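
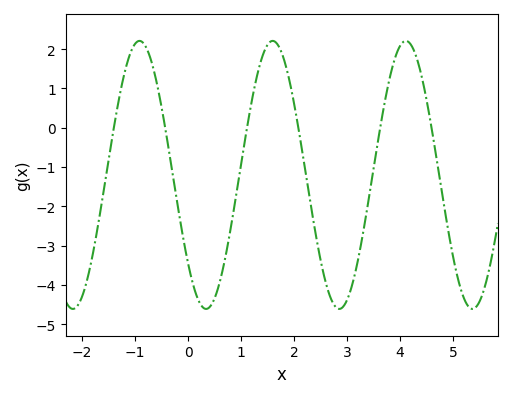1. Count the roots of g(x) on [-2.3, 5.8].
6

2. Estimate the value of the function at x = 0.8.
-2.6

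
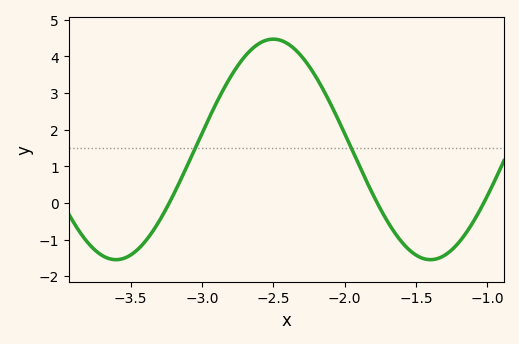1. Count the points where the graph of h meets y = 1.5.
2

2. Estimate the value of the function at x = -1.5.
-1.42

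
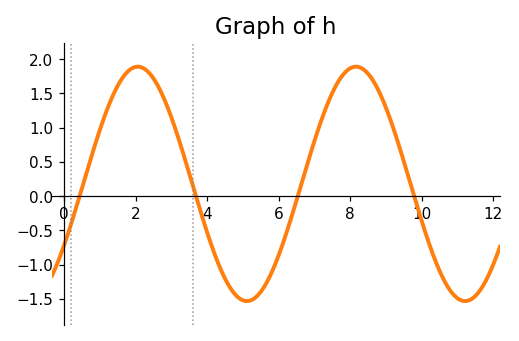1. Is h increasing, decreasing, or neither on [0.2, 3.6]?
neither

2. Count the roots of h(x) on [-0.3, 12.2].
4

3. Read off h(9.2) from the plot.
1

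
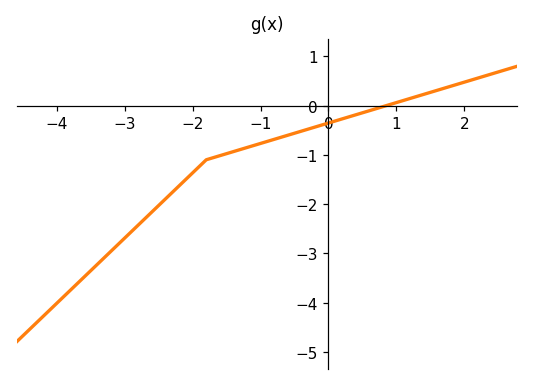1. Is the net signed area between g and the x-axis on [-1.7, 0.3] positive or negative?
negative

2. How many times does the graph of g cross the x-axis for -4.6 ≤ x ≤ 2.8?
1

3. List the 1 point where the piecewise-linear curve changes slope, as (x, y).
(-1.8, -1.1)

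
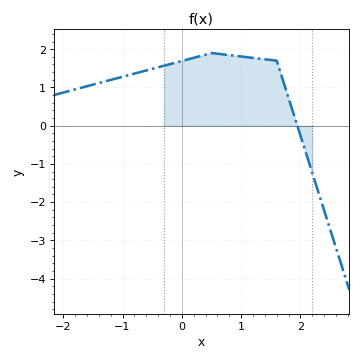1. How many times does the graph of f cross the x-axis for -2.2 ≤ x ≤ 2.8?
1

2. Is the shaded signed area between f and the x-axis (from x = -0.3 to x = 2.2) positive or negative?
positive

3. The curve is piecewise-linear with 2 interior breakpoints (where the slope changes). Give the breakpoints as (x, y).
(0.5, 1.9); (1.6, 1.7)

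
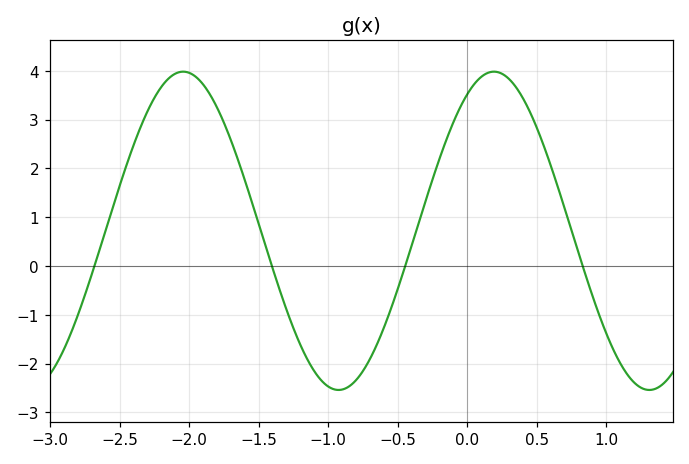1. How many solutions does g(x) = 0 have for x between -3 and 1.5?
4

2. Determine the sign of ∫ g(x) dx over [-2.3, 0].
positive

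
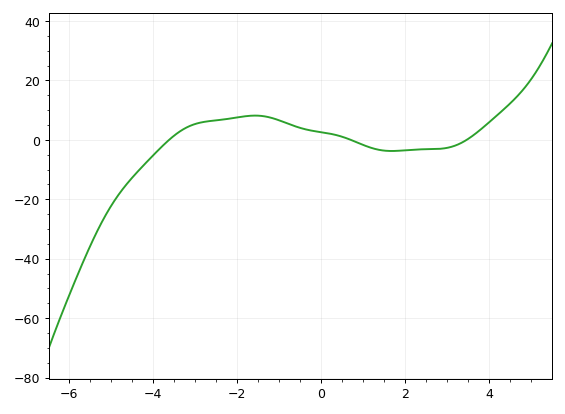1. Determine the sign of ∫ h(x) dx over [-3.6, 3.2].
positive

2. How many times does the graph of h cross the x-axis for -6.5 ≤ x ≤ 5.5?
3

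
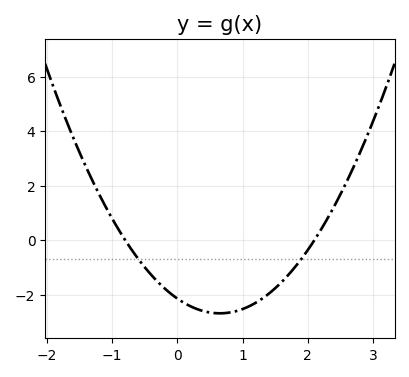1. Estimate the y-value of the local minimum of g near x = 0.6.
-2.69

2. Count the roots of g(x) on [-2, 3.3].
2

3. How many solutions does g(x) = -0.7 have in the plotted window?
2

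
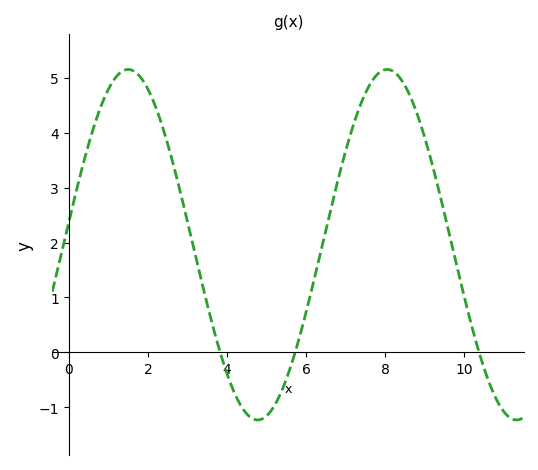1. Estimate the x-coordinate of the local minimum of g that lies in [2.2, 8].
4.8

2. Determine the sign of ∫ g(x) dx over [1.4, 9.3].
positive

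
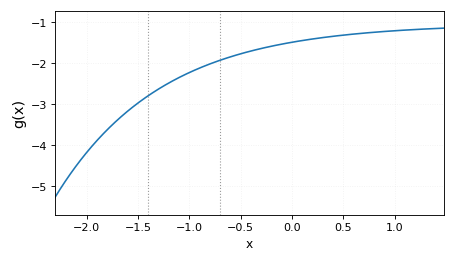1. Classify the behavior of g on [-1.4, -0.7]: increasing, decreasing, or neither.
increasing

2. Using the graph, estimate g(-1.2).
-2.49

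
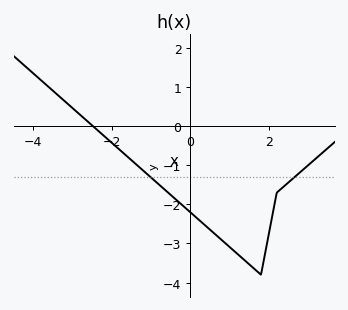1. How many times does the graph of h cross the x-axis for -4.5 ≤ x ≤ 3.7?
1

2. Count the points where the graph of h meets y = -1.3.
2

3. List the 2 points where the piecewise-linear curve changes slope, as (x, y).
(1.8, -3.8); (2.2, -1.7)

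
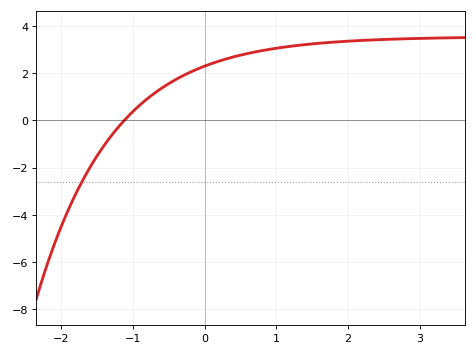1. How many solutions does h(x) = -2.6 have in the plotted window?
1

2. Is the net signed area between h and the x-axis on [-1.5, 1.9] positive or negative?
positive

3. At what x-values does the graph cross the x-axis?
-1.12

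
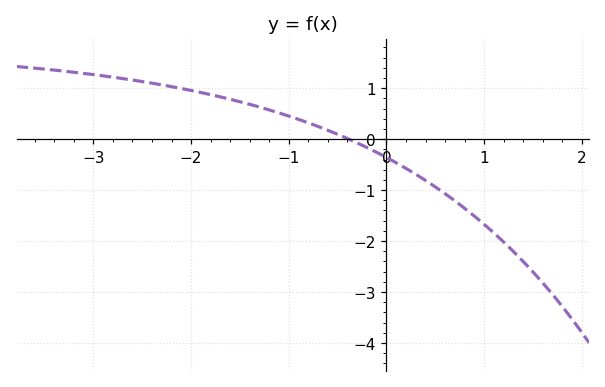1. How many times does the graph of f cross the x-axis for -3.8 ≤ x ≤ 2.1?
1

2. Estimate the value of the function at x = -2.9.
1.2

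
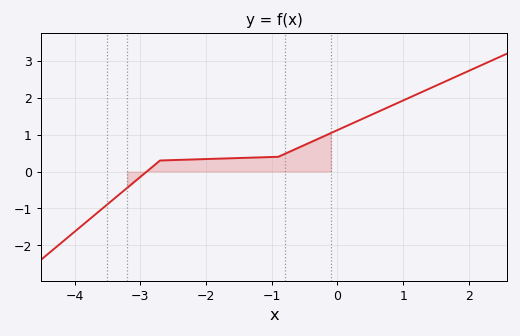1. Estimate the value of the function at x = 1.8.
2.57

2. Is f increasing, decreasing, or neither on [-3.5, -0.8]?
increasing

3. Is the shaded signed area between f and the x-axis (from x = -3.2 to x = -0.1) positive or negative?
positive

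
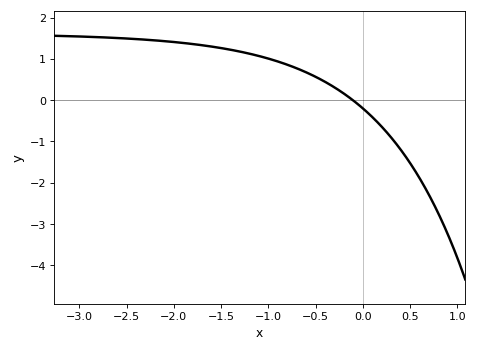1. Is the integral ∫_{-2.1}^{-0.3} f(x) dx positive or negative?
positive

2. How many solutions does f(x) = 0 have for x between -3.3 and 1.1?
1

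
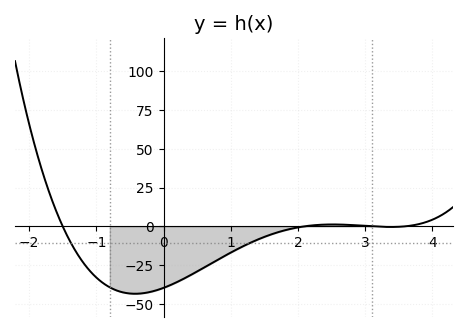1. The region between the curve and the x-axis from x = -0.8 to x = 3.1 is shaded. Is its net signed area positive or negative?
negative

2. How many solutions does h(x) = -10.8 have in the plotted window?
2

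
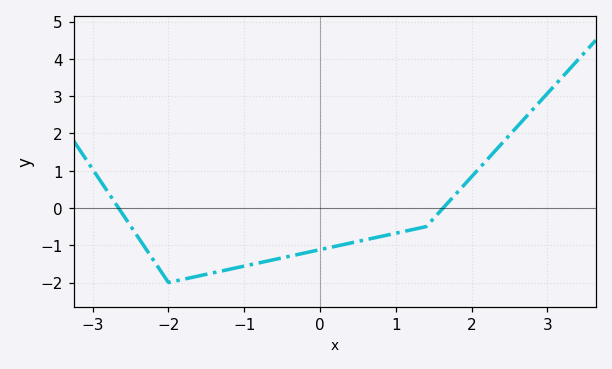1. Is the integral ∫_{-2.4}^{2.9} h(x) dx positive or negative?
negative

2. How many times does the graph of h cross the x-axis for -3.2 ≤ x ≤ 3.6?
2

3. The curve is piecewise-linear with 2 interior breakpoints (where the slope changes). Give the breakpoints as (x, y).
(-2, -2); (1.4, -0.5)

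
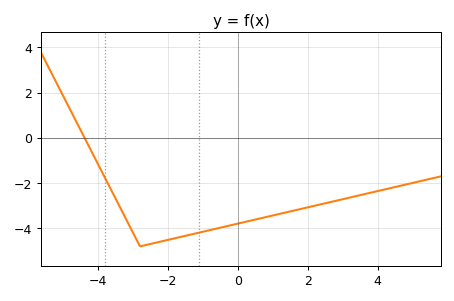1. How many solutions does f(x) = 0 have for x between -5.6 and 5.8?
1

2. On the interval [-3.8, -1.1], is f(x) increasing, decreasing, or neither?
neither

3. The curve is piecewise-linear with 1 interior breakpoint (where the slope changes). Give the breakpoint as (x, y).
(-2.8, -4.8)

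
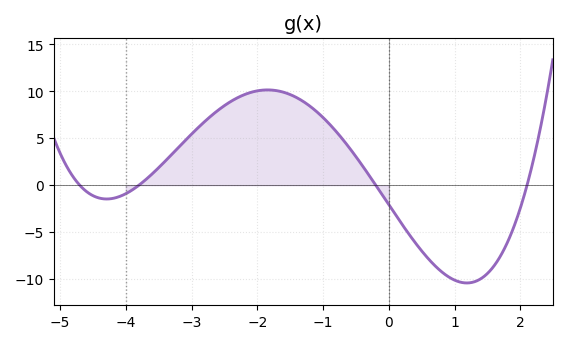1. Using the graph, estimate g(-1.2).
8.41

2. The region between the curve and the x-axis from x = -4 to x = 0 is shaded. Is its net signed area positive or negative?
positive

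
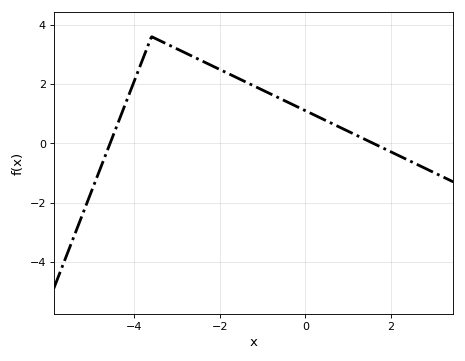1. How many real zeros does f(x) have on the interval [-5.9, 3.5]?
2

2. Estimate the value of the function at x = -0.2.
1.2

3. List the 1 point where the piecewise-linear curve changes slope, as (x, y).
(-3.6, 3.6)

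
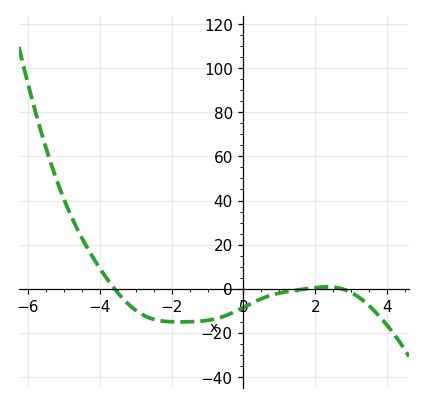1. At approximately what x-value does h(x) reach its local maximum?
2.33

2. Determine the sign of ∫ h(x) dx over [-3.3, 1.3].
negative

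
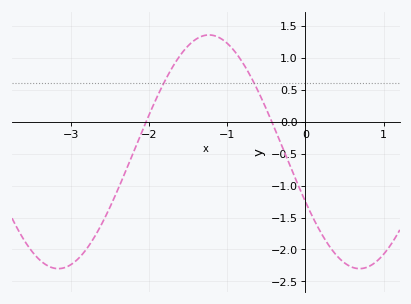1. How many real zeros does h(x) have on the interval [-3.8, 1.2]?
2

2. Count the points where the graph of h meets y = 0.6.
2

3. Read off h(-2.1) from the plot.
-0.18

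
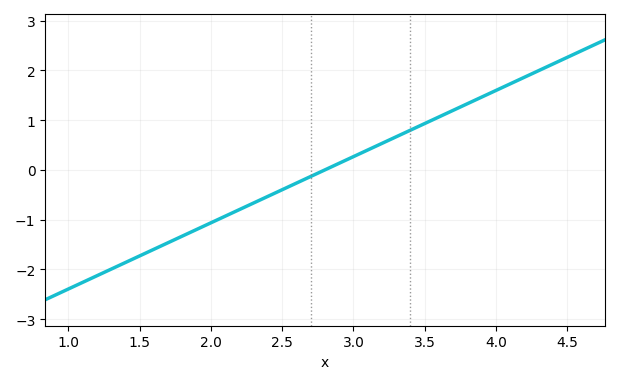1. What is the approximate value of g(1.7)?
-1.5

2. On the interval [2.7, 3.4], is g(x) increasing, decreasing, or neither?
increasing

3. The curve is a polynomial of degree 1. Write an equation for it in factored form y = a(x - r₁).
y = 1.33(x - 2.8)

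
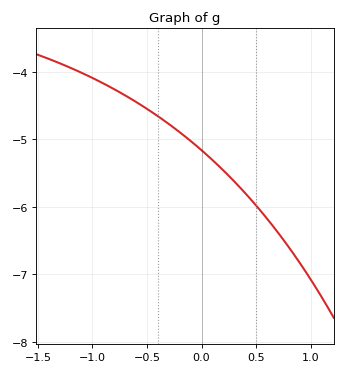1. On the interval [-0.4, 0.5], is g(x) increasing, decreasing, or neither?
decreasing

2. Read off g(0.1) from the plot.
-5.31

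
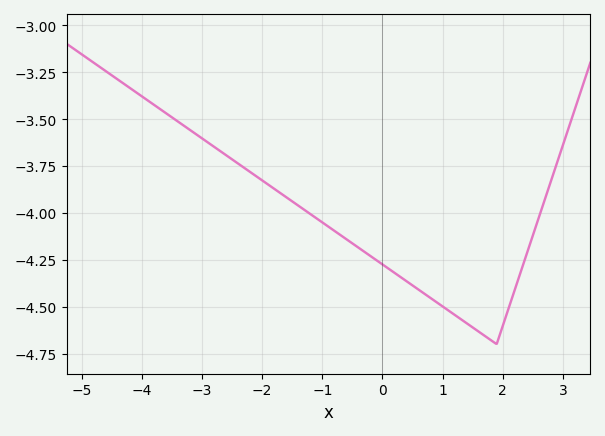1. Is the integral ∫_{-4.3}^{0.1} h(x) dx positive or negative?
negative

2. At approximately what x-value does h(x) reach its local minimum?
1.9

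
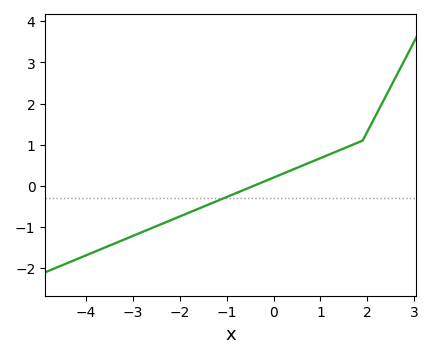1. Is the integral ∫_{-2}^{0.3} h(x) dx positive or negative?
negative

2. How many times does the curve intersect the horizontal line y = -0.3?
1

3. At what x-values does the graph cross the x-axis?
-0.425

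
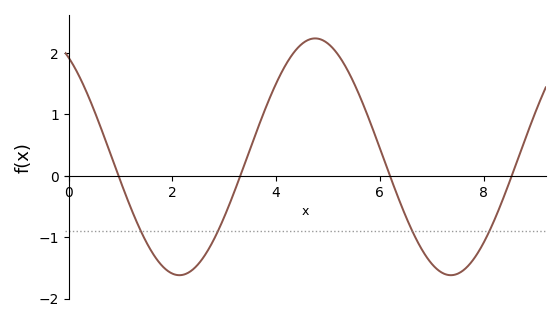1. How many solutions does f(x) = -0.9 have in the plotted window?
4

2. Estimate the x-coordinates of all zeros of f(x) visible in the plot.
1, 3.4, 6.2, 8.6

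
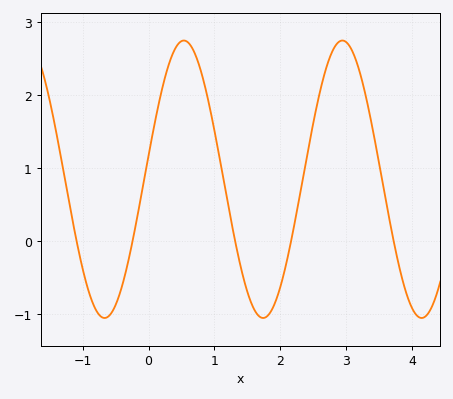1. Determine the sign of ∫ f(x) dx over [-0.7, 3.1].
positive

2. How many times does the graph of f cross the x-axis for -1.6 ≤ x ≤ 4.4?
5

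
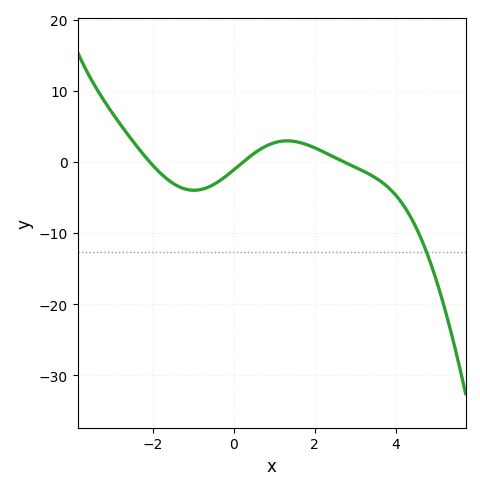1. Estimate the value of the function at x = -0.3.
-2.44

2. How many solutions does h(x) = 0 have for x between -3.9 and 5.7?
3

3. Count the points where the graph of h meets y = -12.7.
1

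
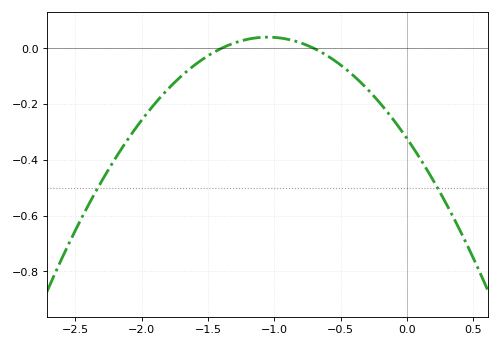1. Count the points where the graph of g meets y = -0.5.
2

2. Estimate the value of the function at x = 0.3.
-0.561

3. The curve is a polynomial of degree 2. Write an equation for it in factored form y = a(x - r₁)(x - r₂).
y = -0.33(x + 1.4)(x + 0.7)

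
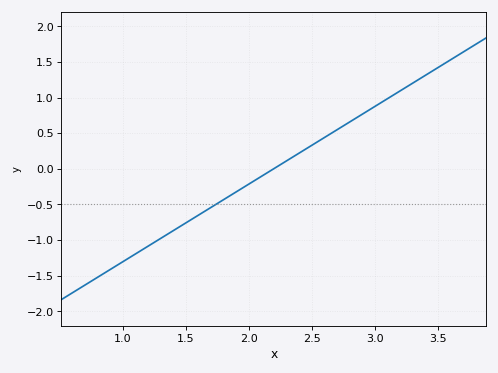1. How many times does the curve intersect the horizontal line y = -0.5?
1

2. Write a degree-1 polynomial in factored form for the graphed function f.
y = 1.09(x - 2.2)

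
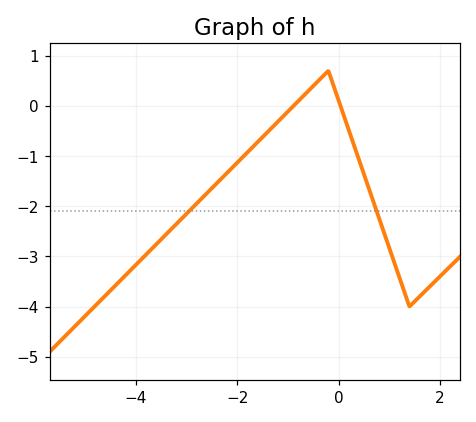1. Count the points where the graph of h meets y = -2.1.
2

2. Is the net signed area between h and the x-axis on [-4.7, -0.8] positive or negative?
negative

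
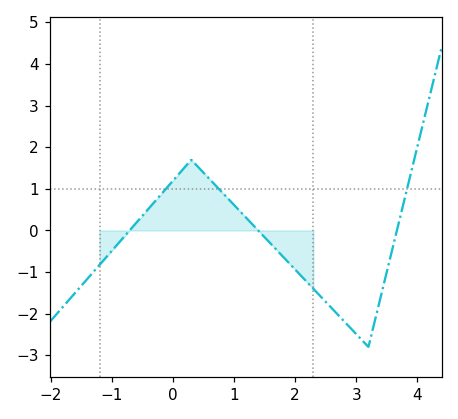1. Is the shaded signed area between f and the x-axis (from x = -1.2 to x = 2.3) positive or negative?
positive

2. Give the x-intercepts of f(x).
-0.7, 1.4, 3.7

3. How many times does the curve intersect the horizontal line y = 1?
3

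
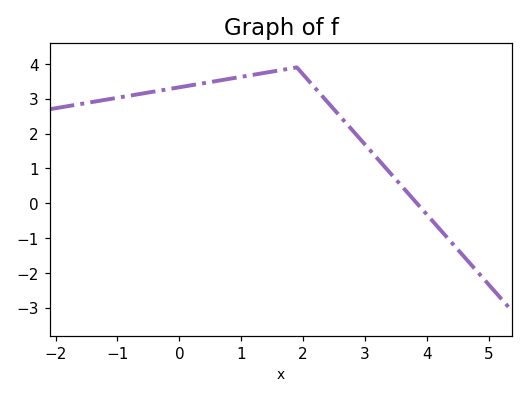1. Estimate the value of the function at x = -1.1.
3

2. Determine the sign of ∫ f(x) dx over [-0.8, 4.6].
positive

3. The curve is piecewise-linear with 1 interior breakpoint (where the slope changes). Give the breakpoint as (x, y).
(1.9, 3.9)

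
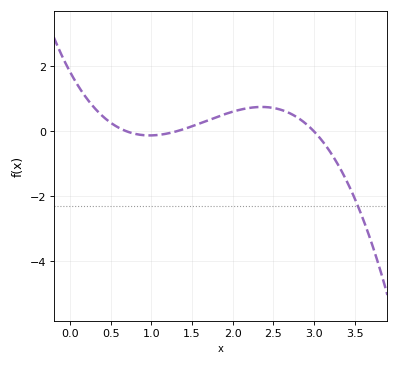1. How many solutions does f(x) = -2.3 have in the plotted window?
1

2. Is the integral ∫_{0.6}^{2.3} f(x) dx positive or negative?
positive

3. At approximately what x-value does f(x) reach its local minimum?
0.978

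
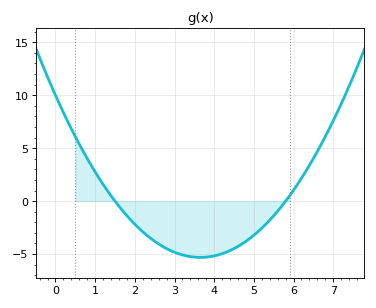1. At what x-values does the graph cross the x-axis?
1.4, 5.8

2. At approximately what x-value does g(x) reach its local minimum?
3.6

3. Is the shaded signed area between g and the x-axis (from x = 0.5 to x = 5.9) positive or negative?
negative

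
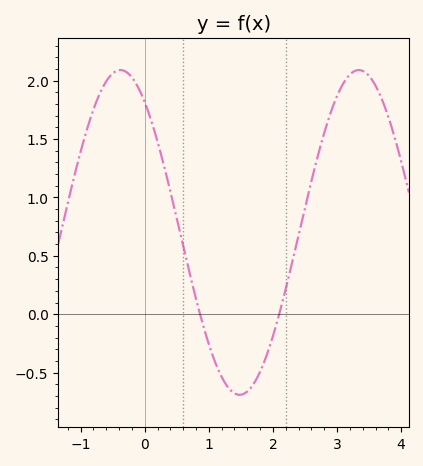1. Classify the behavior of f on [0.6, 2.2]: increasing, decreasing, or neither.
neither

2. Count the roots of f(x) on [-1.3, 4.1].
2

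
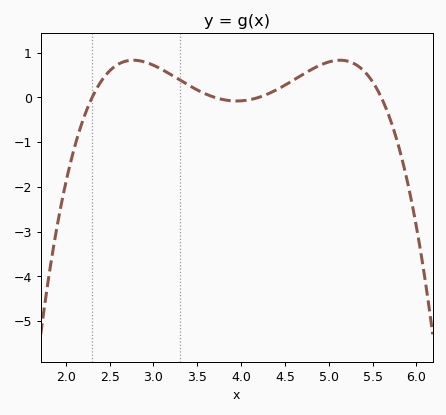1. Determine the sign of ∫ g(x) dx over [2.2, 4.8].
positive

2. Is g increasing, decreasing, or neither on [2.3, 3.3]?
neither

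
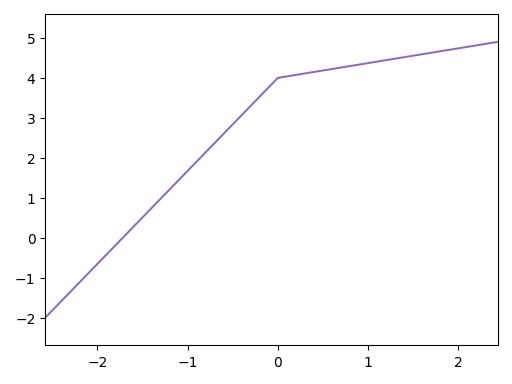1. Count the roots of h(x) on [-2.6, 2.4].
1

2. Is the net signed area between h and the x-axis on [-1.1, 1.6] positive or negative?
positive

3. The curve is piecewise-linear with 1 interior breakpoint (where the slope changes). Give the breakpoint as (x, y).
(0, 4)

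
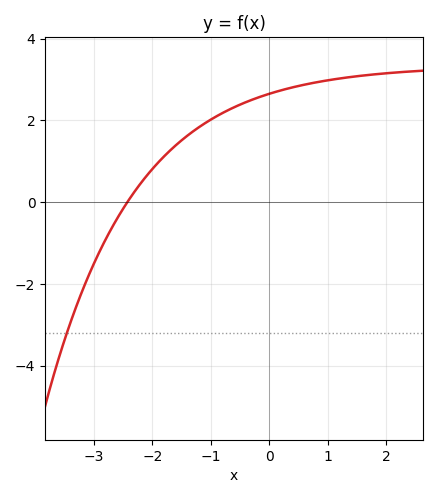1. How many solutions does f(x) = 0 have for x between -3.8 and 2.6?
1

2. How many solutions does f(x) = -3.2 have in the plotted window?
1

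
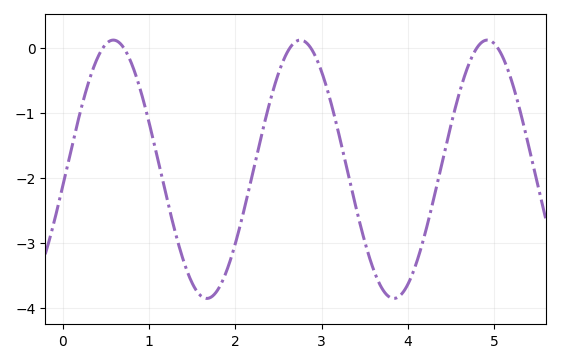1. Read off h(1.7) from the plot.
-3.85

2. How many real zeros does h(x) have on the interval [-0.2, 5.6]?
6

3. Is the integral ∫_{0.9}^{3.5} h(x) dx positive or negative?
negative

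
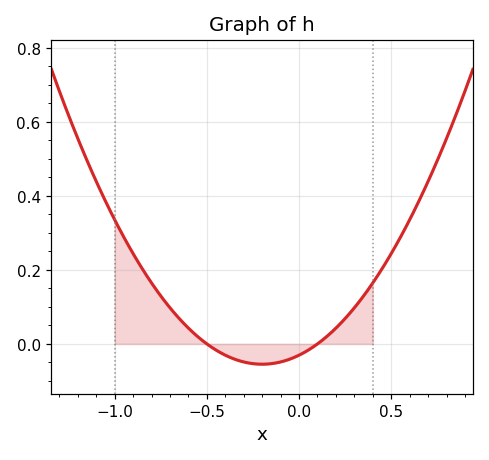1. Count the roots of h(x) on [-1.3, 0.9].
2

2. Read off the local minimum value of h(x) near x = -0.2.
-0.06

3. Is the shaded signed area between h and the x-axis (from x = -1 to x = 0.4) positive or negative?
positive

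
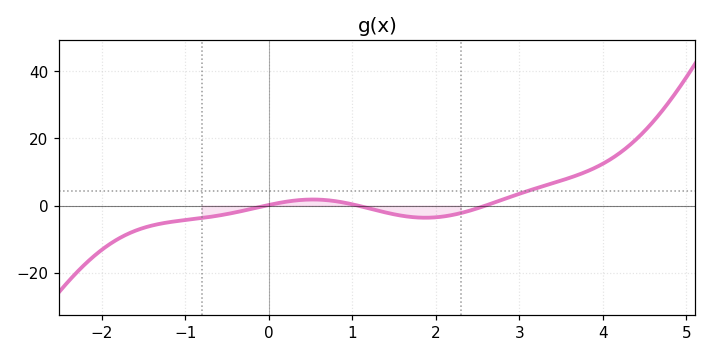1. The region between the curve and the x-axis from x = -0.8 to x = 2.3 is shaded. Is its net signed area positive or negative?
negative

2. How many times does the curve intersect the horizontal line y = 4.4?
1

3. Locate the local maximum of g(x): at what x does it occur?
0.528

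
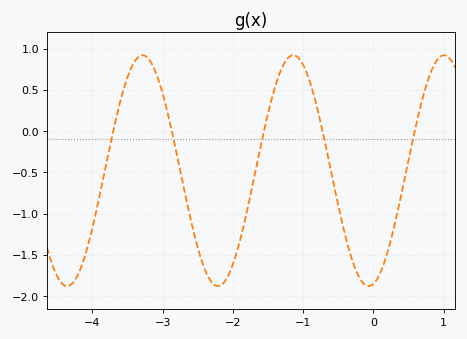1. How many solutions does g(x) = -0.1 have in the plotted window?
5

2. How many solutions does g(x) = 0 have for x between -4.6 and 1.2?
5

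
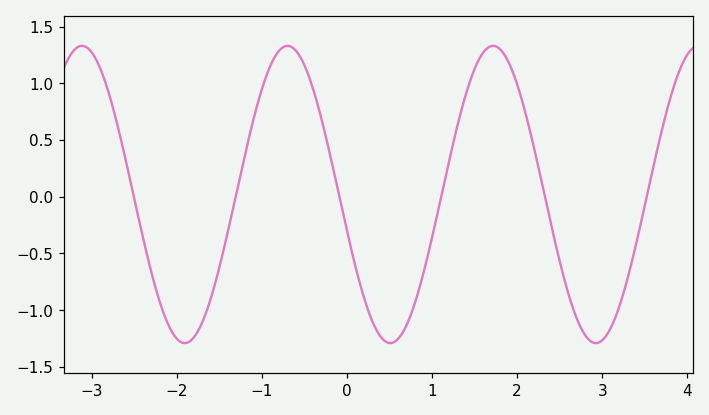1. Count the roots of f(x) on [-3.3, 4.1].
6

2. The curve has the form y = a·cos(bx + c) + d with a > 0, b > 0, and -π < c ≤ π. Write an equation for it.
y = 1.31cos(2.6x + 1.82) + 0.02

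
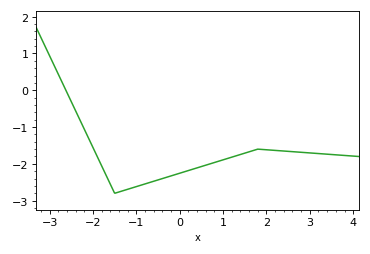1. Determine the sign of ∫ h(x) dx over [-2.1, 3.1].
negative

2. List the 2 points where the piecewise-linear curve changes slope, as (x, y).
(-1.5, -2.8); (1.8, -1.6)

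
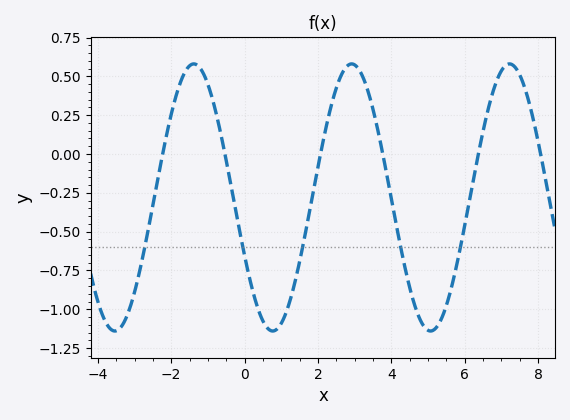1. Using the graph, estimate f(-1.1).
0.507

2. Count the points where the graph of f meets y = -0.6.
5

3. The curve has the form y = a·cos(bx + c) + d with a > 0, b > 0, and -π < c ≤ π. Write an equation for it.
y = 0.86cos(1.46x + 2.02) - 0.28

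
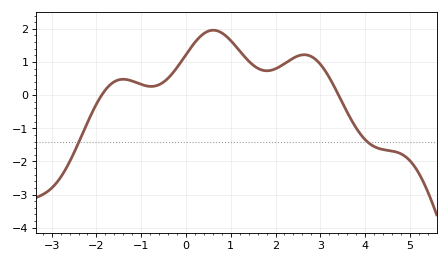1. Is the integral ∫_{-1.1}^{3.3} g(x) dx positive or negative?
positive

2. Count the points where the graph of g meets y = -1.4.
2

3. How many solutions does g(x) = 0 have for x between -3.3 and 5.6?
2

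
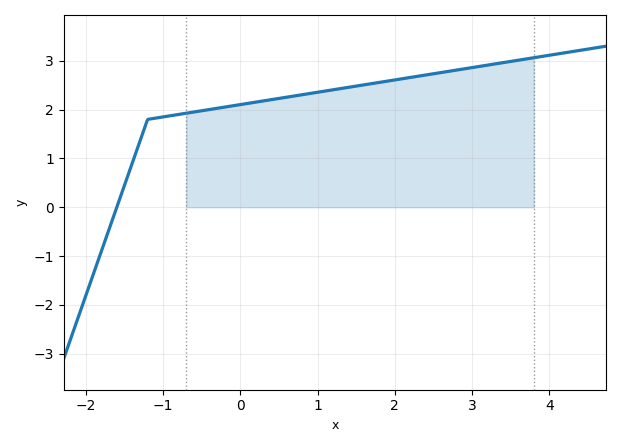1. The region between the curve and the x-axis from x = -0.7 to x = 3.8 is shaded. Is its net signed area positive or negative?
positive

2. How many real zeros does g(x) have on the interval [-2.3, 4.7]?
1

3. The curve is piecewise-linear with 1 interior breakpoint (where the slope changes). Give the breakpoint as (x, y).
(-1.2, 1.8)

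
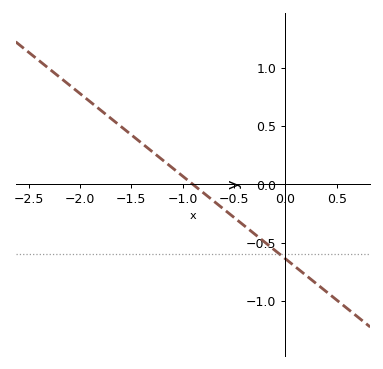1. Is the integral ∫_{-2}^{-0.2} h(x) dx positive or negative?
positive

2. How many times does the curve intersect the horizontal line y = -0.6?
1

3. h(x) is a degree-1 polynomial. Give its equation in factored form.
y = -0.71(x + 0.9)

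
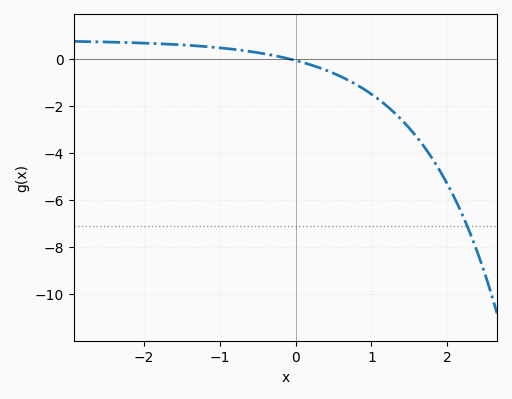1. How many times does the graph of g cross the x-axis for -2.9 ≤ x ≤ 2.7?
1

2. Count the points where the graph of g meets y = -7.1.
1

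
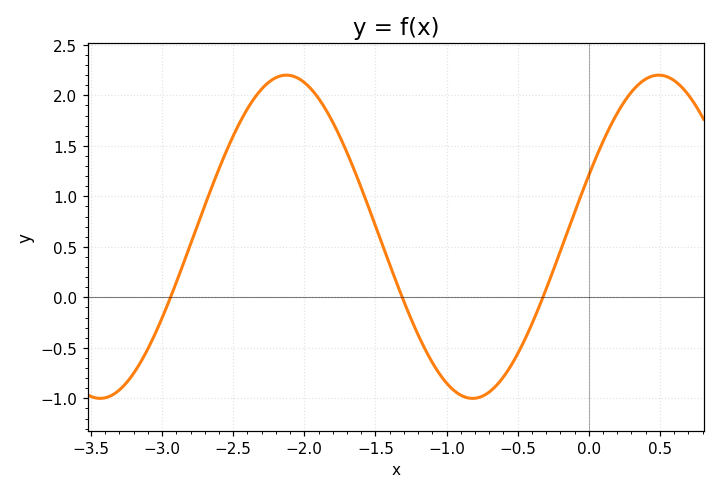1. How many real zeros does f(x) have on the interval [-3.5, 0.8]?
3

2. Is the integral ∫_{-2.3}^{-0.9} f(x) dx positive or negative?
positive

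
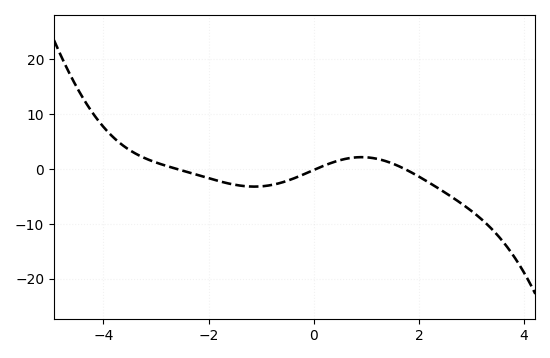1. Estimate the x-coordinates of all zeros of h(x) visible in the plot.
-2.6, 0.043, 1.73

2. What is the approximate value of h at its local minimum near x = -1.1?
-3.21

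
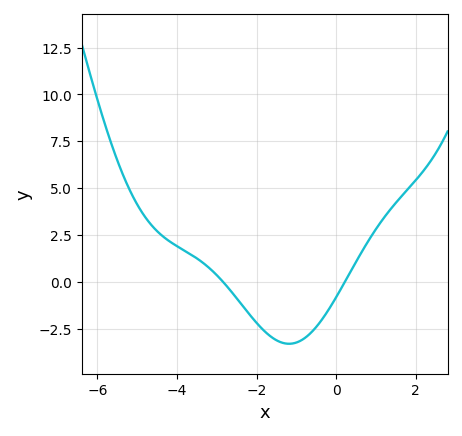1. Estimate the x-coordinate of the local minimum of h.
-1.2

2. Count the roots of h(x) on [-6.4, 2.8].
2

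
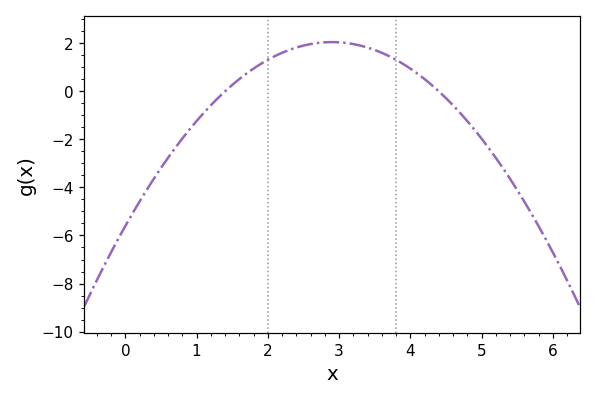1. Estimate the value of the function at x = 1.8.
0.946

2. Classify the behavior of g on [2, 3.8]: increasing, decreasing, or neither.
neither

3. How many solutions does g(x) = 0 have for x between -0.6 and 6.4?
2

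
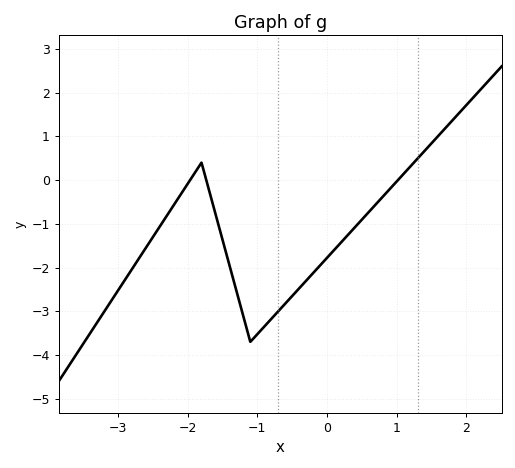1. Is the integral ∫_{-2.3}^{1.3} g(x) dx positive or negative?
negative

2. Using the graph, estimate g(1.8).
1.4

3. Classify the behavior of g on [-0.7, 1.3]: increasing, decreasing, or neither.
increasing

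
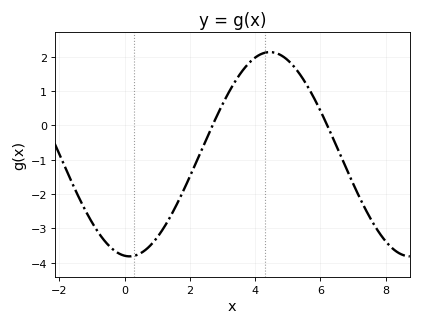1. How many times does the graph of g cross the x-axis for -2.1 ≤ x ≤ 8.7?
2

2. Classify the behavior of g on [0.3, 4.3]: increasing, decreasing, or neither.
increasing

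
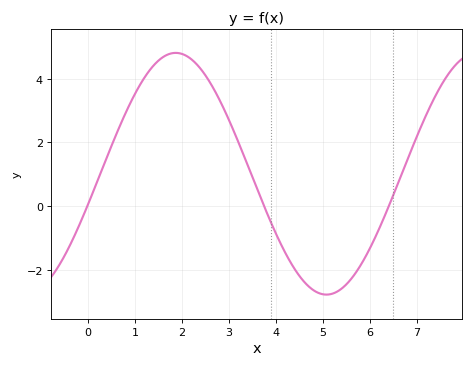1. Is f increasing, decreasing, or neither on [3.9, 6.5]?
neither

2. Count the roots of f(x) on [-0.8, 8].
3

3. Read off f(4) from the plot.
-0.855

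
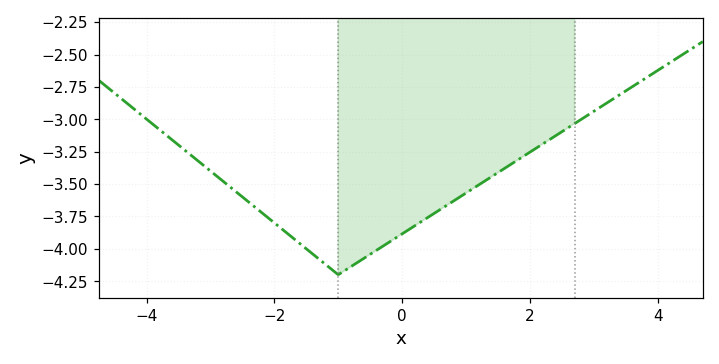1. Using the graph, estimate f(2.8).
-3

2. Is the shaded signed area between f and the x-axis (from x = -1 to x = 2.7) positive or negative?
negative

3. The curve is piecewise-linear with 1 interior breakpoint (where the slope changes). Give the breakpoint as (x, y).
(-1, -4.2)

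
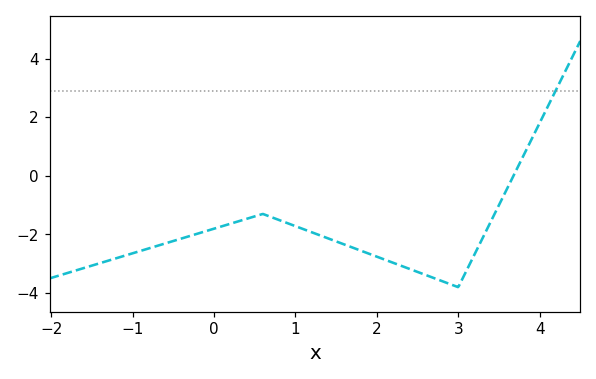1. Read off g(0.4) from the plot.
-1.47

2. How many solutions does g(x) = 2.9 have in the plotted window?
1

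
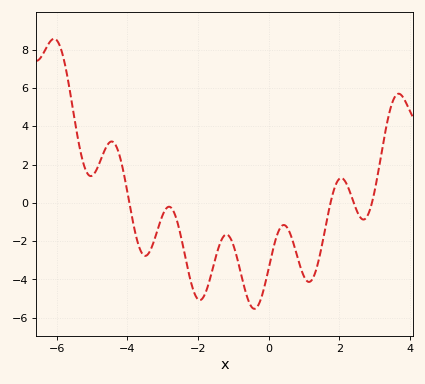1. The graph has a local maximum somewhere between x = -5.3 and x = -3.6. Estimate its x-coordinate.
-4.44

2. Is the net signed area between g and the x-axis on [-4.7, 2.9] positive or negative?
negative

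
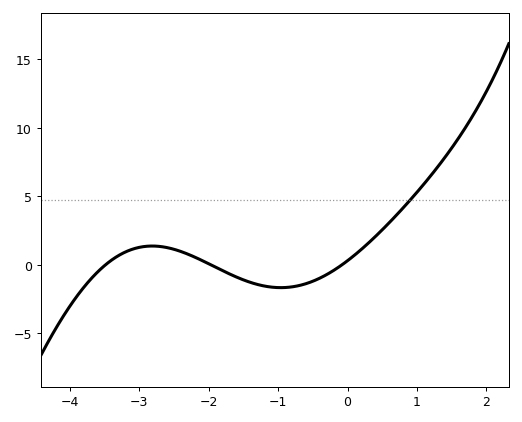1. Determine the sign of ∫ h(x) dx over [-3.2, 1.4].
positive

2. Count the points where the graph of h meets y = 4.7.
1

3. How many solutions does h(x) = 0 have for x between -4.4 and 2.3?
3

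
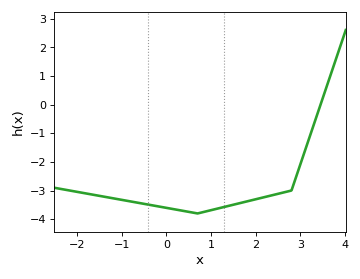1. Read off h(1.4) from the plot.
-3.53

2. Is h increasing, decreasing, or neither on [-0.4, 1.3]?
neither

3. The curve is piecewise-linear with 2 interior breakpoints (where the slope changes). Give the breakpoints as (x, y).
(0.7, -3.8); (2.8, -3)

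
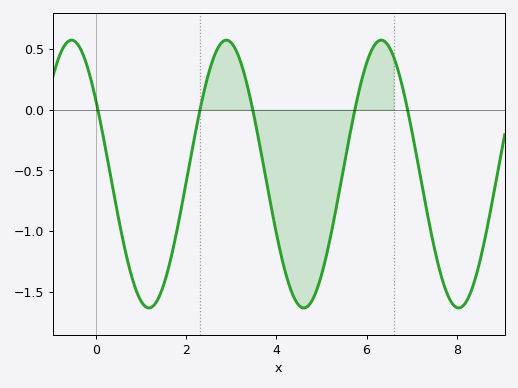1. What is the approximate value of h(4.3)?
-1.45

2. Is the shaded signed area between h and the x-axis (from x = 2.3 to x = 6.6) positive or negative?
negative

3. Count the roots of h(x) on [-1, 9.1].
5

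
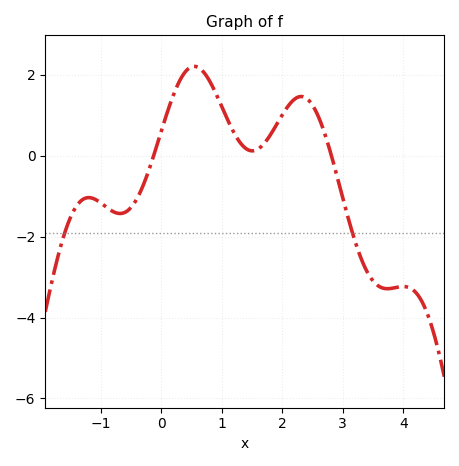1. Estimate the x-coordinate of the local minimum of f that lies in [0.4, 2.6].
1.5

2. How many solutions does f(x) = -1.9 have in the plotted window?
2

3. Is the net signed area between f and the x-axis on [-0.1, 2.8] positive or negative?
positive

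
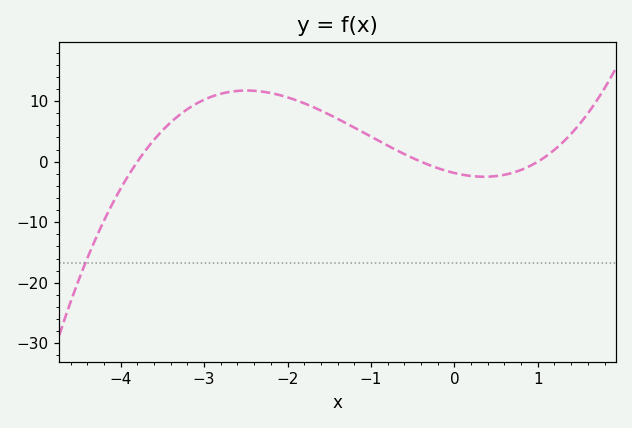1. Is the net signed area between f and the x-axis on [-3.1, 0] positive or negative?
positive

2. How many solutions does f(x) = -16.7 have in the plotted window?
1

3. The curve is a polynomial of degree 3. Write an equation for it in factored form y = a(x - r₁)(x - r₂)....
y = 1.23(x + 3.8)(x + 0.4)(x - 1)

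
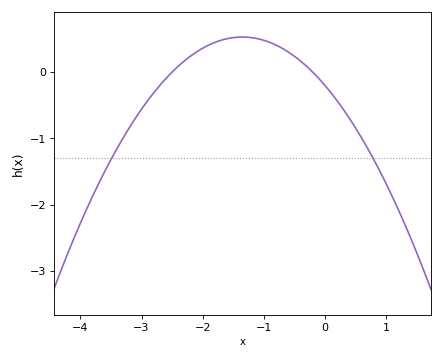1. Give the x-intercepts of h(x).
-2.5, -0.2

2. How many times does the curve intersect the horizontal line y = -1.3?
2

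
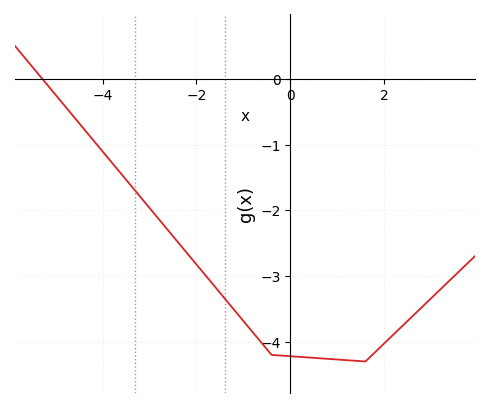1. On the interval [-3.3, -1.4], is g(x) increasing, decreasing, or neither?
decreasing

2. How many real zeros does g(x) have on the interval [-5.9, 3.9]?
1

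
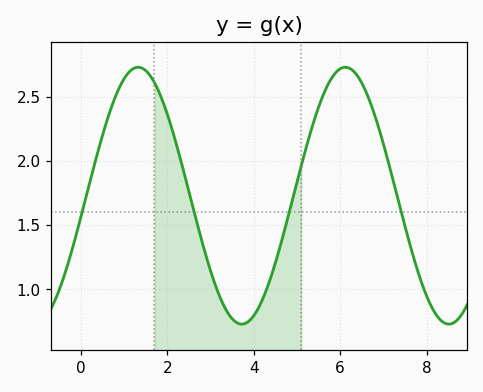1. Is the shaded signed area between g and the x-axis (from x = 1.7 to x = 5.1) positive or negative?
positive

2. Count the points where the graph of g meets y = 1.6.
4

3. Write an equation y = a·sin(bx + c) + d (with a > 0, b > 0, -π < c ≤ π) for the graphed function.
y = 1sin(1.3x - 0.16) + 1.73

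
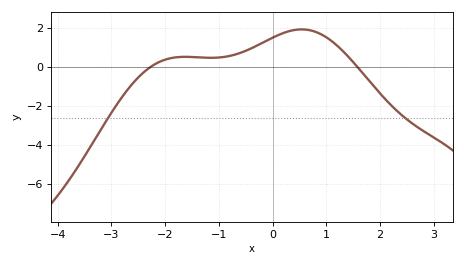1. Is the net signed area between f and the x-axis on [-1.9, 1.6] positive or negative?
positive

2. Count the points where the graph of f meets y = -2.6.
2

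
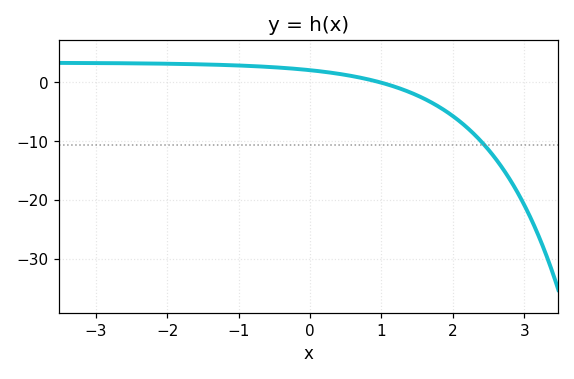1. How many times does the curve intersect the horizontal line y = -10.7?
1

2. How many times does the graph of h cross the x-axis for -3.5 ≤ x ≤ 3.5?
1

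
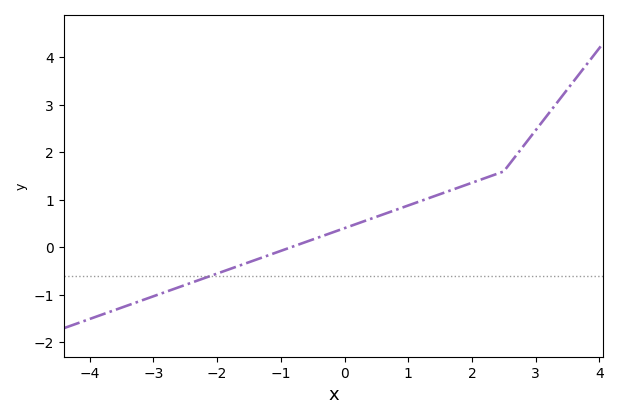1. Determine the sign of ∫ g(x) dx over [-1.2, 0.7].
positive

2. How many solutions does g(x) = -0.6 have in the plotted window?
1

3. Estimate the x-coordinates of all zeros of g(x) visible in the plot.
-0.8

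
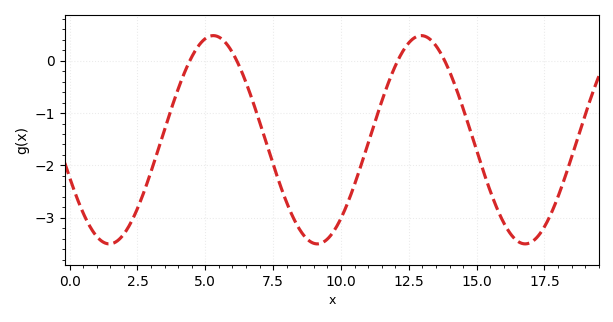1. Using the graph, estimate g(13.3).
0.402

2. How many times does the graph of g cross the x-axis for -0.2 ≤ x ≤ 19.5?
4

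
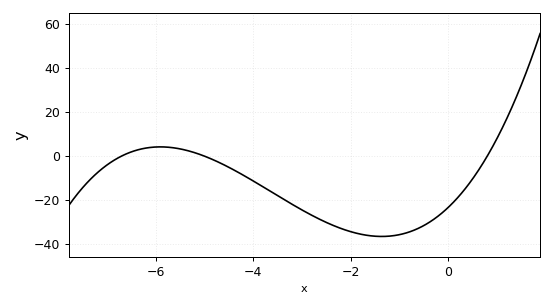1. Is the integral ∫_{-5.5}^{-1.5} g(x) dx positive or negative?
negative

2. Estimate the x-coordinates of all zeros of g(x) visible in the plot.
-6.6, -5, 0.8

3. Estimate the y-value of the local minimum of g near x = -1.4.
-36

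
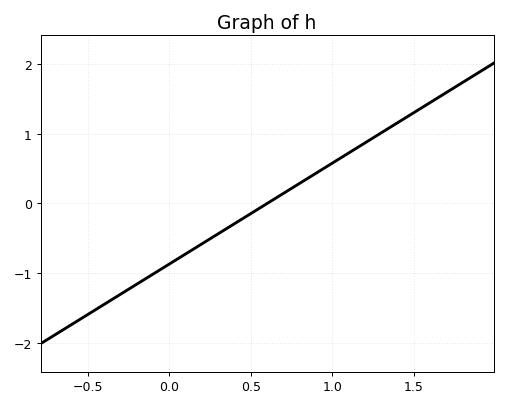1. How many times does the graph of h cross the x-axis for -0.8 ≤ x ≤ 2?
1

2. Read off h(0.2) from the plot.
-0.6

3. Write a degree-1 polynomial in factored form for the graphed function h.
y = 1.45(x - 0.6)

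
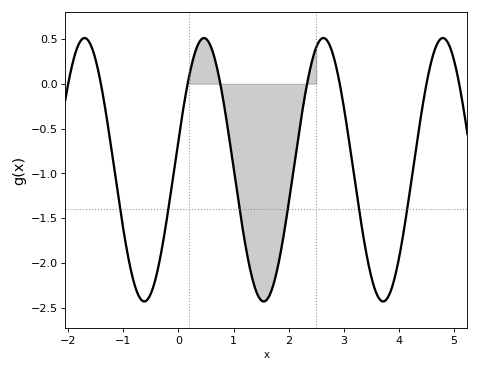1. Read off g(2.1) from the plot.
-0.9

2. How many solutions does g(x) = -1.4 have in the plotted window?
6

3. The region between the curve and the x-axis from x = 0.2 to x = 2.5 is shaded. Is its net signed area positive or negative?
negative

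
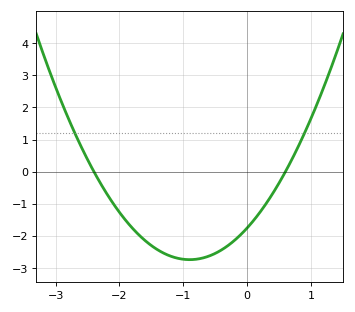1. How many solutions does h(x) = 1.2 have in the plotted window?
2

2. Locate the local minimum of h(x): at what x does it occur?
-0.9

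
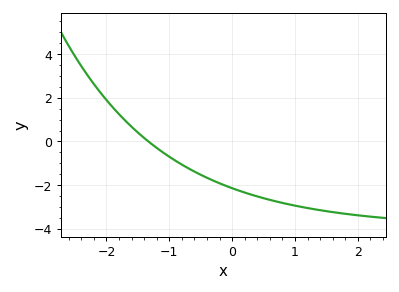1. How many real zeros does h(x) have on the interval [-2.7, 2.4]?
1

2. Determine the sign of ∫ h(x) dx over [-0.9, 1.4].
negative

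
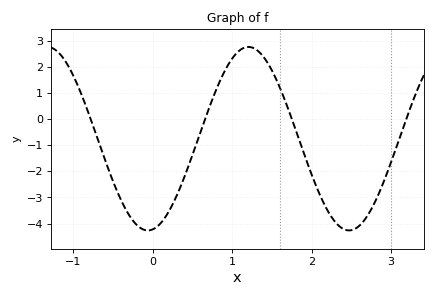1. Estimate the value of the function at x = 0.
-4.2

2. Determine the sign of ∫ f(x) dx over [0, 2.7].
negative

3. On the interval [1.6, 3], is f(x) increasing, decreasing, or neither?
neither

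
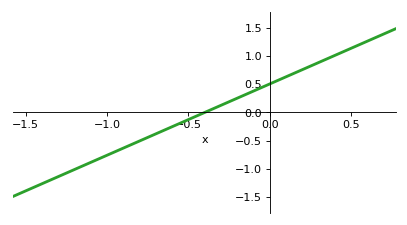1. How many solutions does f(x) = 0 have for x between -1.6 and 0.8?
1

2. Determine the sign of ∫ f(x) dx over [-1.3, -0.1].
negative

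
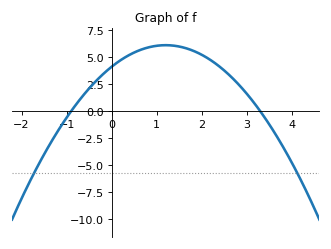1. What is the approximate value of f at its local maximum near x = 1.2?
6.2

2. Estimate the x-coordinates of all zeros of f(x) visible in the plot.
-0.9, 3.3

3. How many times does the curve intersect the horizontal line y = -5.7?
2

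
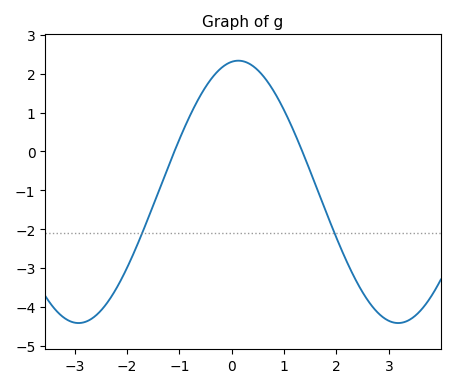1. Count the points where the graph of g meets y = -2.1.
2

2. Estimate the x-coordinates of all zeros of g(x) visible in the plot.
-1.09, 1.35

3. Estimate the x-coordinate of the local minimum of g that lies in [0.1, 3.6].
3.18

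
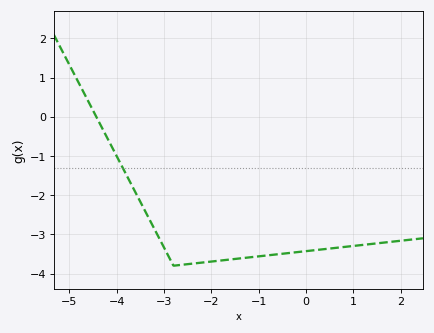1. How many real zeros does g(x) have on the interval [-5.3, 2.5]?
1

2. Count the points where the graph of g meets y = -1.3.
1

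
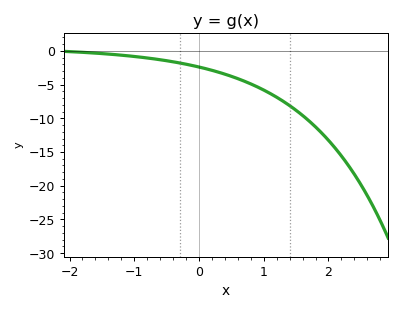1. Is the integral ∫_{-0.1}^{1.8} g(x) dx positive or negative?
negative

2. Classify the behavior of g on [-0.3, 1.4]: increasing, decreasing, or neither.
decreasing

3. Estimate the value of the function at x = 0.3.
-3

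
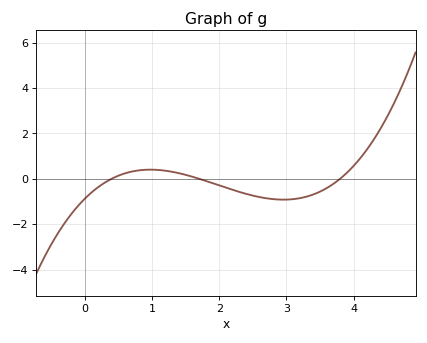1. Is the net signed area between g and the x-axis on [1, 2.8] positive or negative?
negative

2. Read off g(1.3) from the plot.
0.4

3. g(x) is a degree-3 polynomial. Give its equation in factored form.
y = 0.34(x - 0.4)(x - 1.7)(x - 3.8)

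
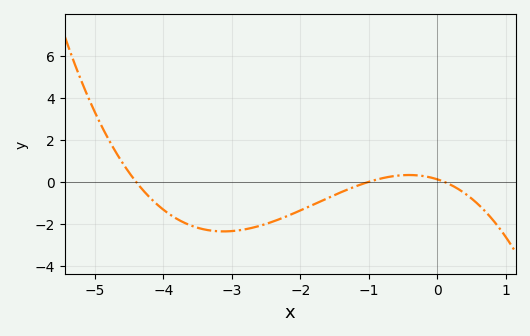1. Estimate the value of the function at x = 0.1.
0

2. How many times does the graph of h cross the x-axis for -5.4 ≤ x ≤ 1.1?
3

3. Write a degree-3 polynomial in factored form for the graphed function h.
y = -0.27(x + 4.4)(x + 1)(x - 0.1)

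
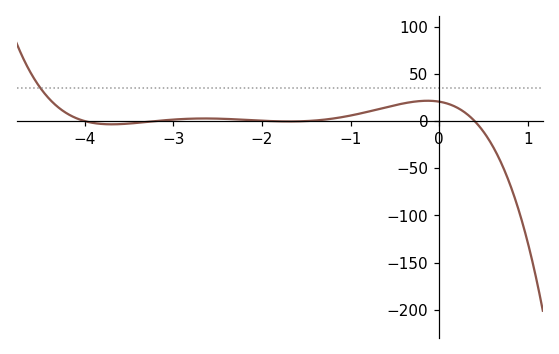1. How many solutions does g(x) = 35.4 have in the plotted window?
1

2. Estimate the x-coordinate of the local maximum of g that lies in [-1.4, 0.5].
-0.1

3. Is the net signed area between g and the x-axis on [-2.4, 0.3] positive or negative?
positive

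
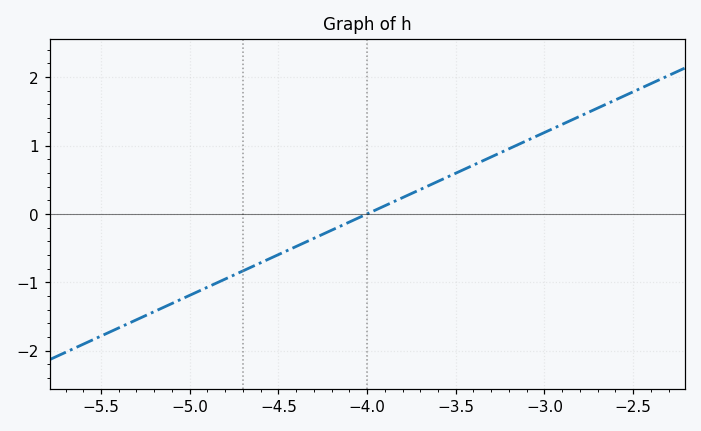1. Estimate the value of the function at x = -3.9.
0.119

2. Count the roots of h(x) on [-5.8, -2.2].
1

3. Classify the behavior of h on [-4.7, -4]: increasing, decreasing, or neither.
increasing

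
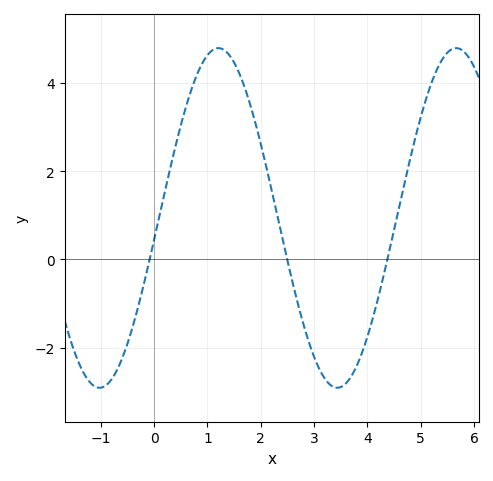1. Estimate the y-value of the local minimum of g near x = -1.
-3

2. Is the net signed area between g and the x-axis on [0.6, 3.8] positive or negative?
positive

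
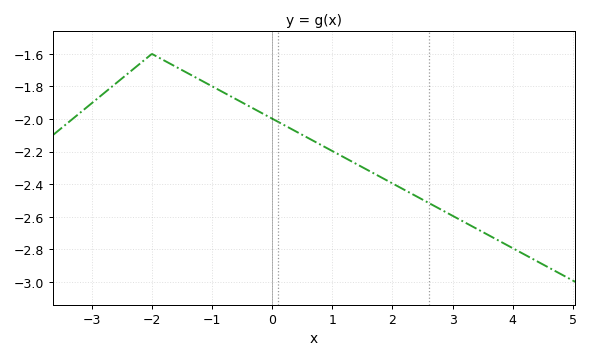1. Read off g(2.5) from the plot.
-2.49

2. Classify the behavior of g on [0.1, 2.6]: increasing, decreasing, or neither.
decreasing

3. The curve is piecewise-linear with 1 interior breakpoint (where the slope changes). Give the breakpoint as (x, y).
(-2, -1.6)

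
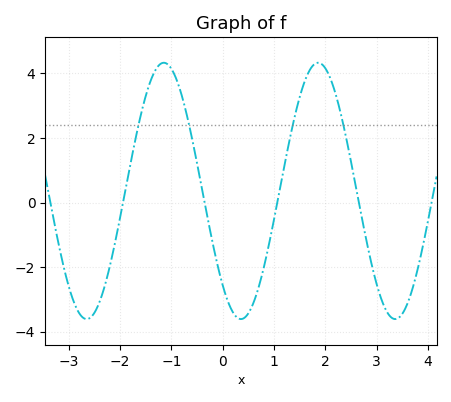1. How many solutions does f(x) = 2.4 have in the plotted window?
4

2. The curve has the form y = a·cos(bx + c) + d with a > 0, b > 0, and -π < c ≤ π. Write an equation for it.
y = 3.97cos(2.1x + 2.4) + 0.36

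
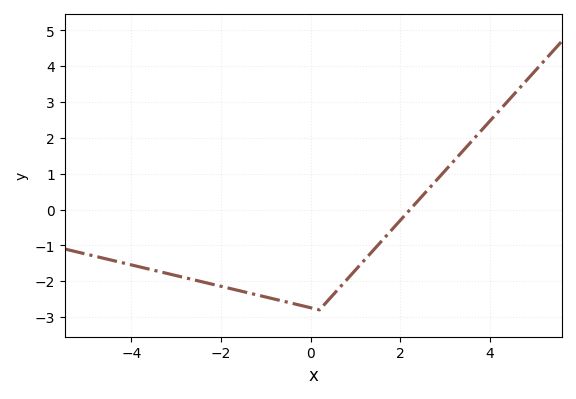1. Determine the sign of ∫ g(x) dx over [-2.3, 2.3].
negative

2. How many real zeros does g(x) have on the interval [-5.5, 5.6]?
1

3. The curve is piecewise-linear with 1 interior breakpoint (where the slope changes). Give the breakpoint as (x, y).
(0.2, -2.8)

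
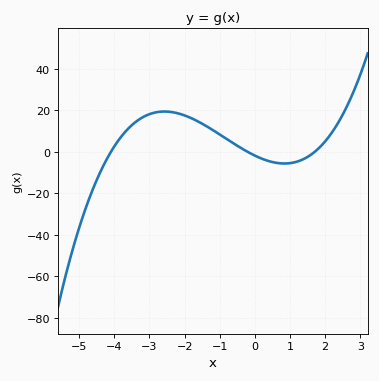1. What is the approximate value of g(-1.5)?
13.6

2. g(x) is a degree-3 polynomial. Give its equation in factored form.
y = 1.26(x + 4.1)(x + 0.2)(x - 1.7)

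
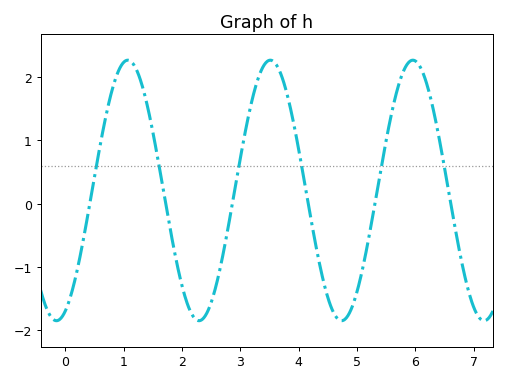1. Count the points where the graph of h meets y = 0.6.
6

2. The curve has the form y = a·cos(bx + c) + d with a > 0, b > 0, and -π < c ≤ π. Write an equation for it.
y = 2.06cos(2.57x - 2.75) + 0.21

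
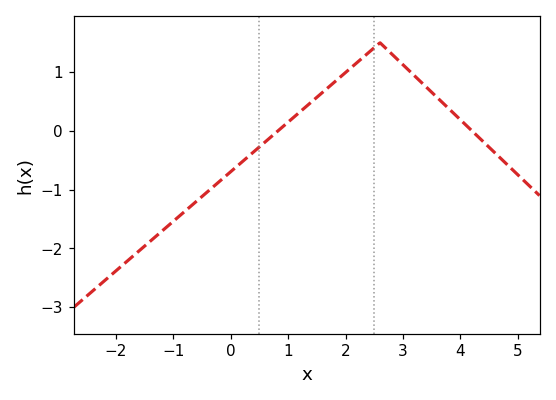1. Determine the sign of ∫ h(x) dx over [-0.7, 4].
positive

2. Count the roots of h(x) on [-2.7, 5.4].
2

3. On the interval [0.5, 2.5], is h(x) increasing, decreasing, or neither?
increasing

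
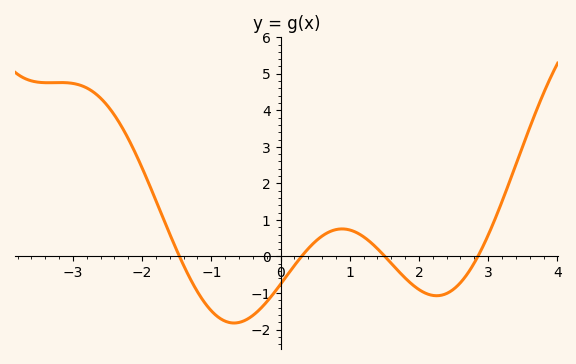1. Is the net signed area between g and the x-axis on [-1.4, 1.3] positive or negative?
negative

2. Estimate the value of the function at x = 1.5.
0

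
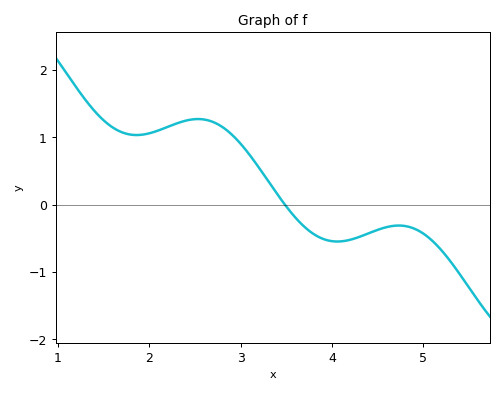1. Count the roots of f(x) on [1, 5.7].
1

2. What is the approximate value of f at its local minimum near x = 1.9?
1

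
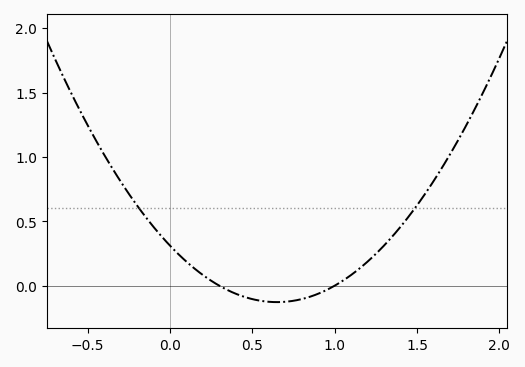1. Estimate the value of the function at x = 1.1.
0.083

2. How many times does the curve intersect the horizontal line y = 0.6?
2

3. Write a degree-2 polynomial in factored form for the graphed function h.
y = 1.04(x - 0.3)(x - 1)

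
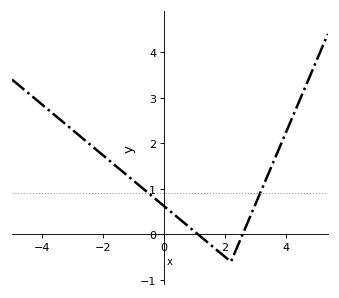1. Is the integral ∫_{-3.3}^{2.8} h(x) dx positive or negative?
positive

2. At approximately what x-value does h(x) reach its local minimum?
2.2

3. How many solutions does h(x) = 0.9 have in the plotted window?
2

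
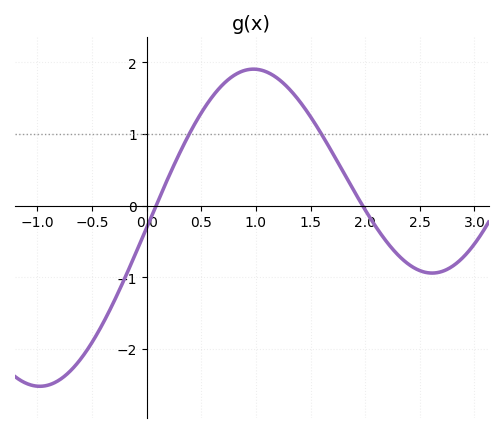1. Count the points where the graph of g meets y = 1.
2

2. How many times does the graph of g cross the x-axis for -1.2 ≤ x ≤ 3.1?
2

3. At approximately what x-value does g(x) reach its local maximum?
0.978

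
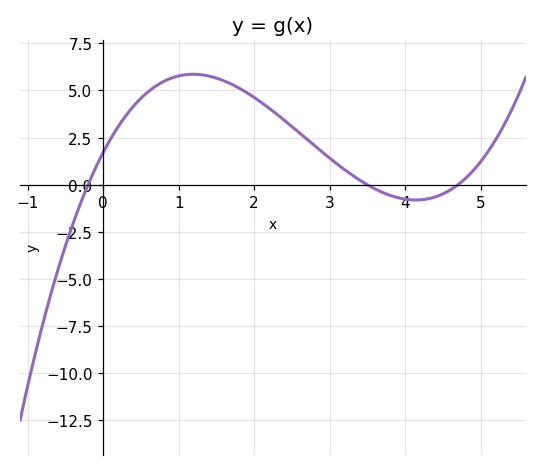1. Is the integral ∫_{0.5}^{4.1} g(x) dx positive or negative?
positive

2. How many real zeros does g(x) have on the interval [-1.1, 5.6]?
3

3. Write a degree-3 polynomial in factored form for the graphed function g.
y = 0.52(x + 0.2)(x - 3.5)(x - 4.7)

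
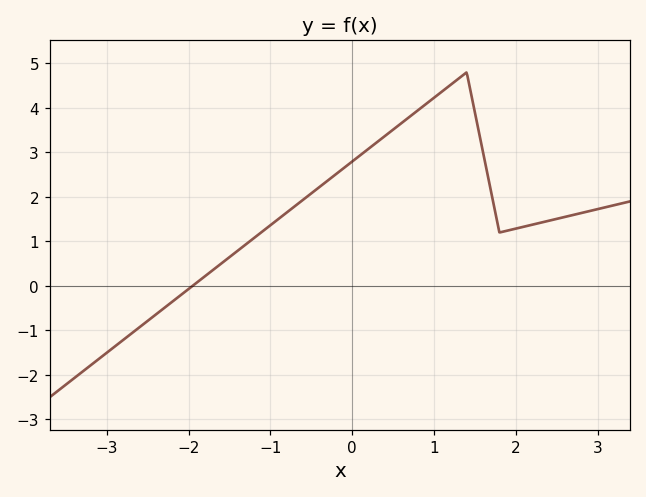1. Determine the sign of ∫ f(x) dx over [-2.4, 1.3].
positive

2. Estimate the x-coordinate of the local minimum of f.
1.8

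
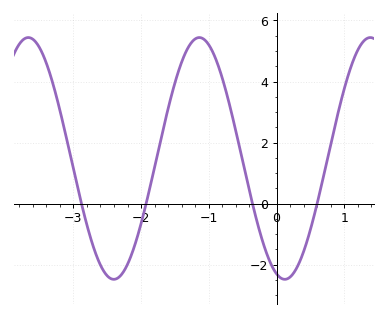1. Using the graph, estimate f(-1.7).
2.2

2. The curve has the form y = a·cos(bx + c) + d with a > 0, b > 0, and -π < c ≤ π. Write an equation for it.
y = 3.96cos(2.5x + 2.8) + 1.48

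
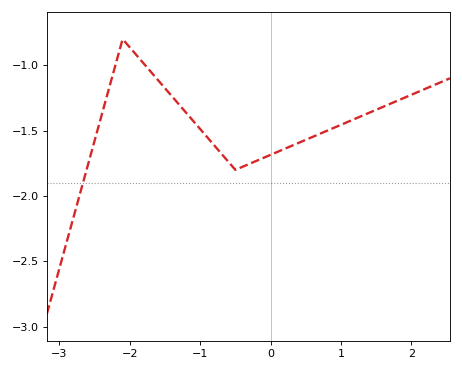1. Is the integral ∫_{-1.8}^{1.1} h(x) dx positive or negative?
negative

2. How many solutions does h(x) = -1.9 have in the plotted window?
1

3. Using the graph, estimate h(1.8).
-1.25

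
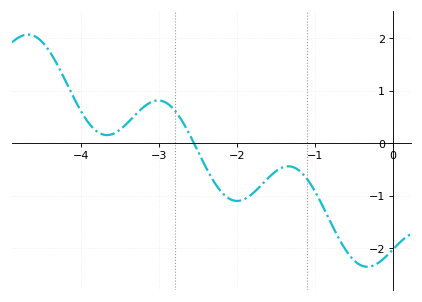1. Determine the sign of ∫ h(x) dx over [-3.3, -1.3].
negative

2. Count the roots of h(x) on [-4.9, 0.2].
1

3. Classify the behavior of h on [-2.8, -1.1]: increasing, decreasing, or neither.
neither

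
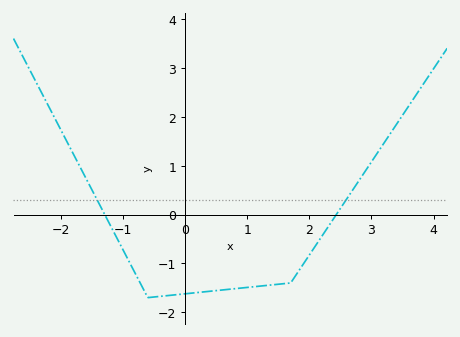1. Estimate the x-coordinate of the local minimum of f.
-0.598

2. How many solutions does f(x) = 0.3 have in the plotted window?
2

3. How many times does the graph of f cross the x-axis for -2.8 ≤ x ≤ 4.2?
2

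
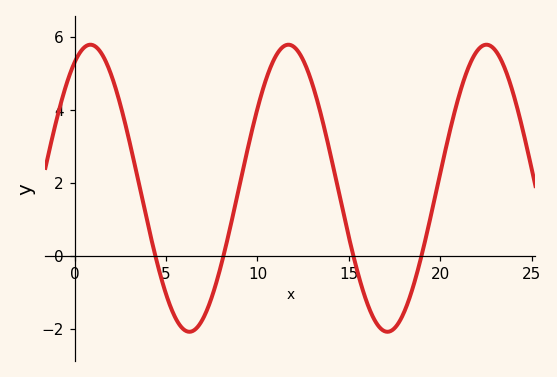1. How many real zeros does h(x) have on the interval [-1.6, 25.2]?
4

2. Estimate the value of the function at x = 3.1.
2.91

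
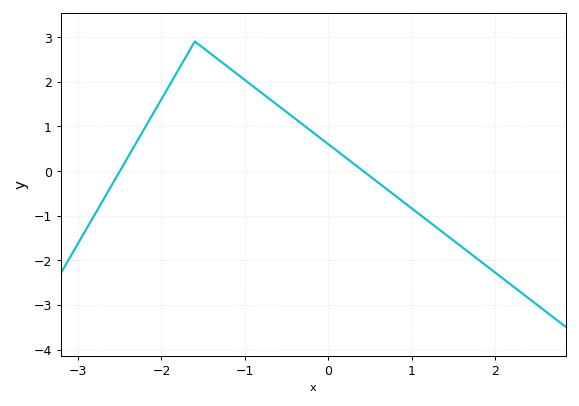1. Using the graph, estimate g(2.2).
-2.57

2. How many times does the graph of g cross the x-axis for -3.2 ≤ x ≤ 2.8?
2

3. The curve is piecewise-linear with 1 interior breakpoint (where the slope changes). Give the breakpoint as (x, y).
(-1.6, 2.9)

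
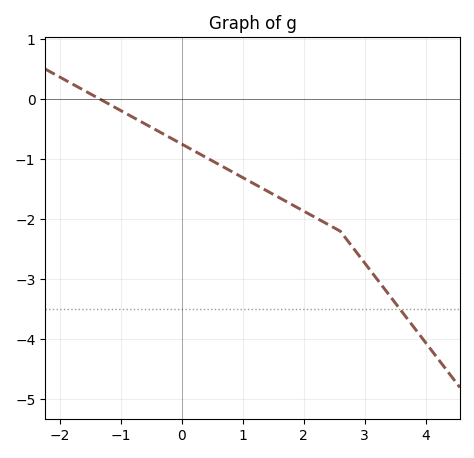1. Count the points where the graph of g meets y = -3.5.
1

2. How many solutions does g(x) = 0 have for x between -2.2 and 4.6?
1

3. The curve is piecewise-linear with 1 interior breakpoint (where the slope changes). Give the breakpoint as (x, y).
(2.6, -2.2)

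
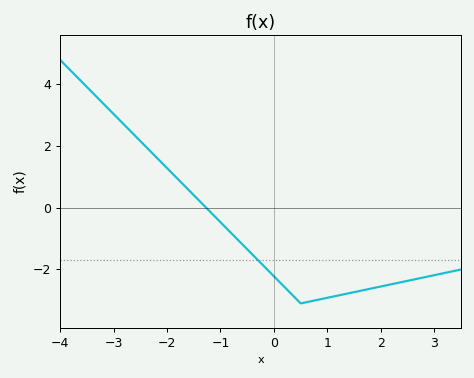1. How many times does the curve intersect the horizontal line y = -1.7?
1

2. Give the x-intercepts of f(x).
-1.27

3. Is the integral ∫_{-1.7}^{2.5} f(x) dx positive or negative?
negative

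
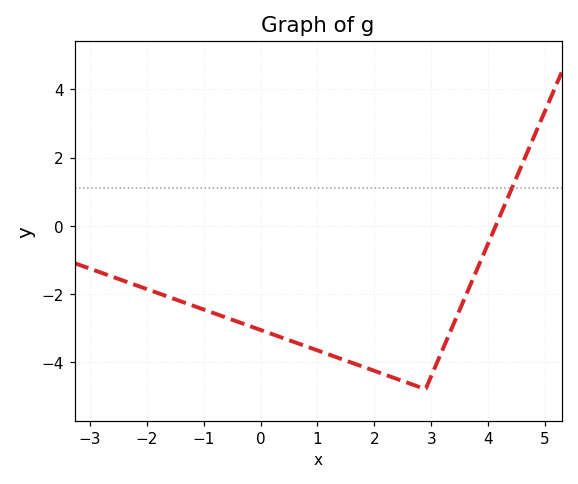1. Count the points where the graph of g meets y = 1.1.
1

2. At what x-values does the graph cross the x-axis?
4.13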